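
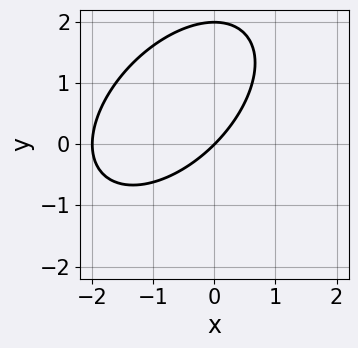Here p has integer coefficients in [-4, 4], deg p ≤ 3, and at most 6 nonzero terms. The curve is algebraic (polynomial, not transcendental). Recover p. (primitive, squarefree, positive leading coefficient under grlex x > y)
x^2 - x*y + y^2 + 2*x - 2*y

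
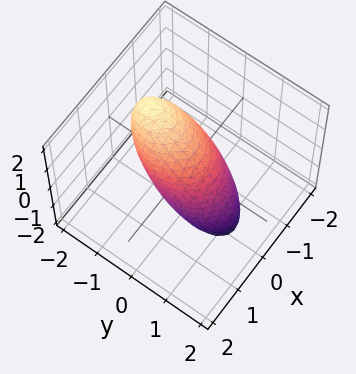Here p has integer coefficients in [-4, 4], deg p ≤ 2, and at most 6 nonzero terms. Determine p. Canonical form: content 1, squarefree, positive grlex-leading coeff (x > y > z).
3*x^2 + 2*y^2 + 2*y*z + z^2 - 2

The degree is 2 — no degree-1 surface has this shape.
Against the integer gridlines: among the integer gridlines, it crosses the y-axis at y ∈ {-1, 1}.
Fitting integer coefficients to these (and the overall shape) gives p.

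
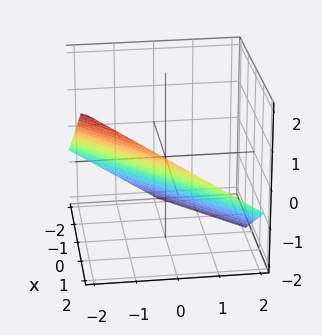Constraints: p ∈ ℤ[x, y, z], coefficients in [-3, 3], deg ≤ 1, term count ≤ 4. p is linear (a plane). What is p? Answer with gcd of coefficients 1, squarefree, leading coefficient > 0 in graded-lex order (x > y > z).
2*x - 2*y - 3*z - 2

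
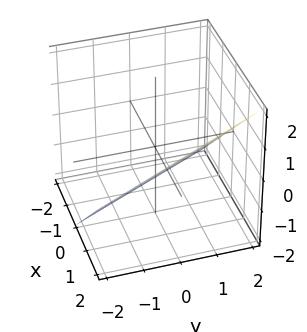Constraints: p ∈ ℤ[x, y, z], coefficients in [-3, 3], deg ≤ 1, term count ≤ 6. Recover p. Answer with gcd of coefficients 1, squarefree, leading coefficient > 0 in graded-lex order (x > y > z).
Degree: the surface is flat (a plane), so deg p = 1.
Observable constraints: one y-axis crossing is at y = 2; it crosses the x-axis at the gridline x = 1; one z-axis crossing is at z = -1.
These observations pin down the coefficients.

2*x + y - 2*z - 2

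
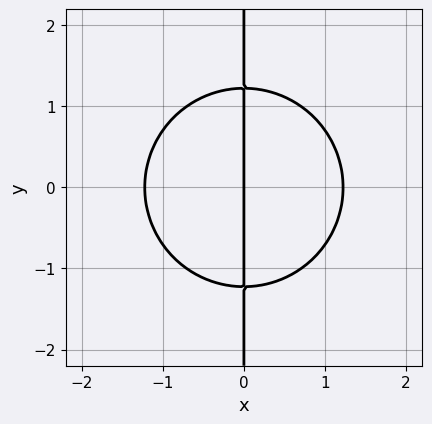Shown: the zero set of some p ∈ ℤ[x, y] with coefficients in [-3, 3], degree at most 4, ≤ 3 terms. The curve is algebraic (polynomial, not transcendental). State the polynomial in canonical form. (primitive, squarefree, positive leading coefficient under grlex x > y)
2*x^3 + 2*x*y^2 - 3*x

1. The degree is 3 — the shape is more complex than any degree-2 curve.
2. Symmetries: it's symmetric under y → −y, forcing even powers of y.
3. Against the integer gridlines: the visible y-axis segment lies entirely on the curve; one x-axis crossing is at x = 0.
4. Matching integer coefficients to the picture gives p.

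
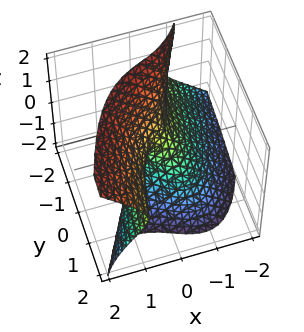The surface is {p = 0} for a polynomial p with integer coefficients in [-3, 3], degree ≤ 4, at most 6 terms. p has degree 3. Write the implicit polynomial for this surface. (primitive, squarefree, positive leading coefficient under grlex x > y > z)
3*x^3 - 3*y*z^2 - 2*z^3 + 3*x*z - y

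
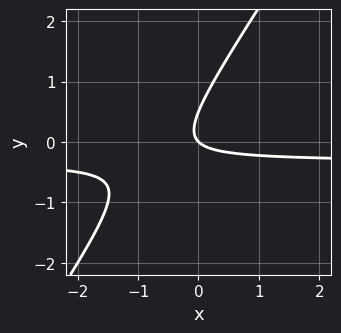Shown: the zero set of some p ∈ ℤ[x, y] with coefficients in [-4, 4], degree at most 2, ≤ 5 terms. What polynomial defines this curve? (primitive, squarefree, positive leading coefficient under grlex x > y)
3*x*y - 2*y^2 + x + y

(a) Degree: a generic line meets the curve in up to 2 points, so deg p = 2.
(b) Observable constraints: it meets the y-axis at y = 0 (among the integer gridlines); it meets the x-axis at x = 0 (among the integer gridlines).
(c) The integer polynomial consistent with all of this is the stated p.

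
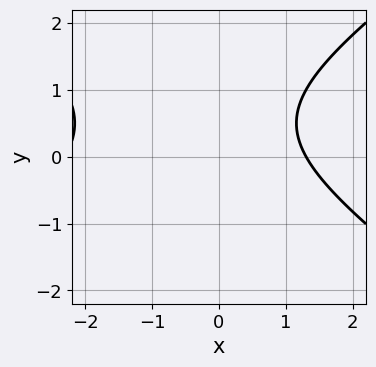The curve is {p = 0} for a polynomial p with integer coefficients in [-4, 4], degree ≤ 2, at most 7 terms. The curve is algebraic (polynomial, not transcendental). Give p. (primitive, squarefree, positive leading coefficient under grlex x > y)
1. Degree: no degree-1 curve has this shape, so deg p = 2.
2. Against the integer gridlines: the curve avoids every integer y-axis point in the box.
3. The integer polynomial consistent with all of this is the stated p.

x^2 - 2*y^2 + x + 2*y - 3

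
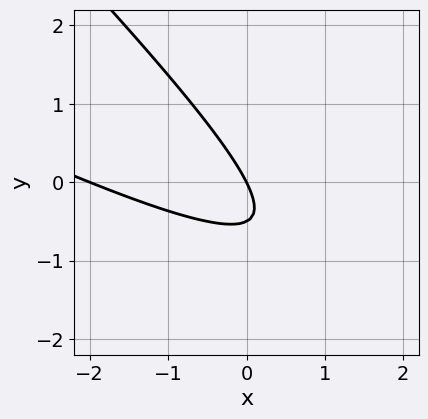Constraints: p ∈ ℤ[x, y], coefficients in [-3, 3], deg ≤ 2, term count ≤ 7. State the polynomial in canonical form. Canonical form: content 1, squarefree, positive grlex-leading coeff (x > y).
x^2 + 3*x*y + 2*y^2 + 2*x + y

1. The degree is 2 — a generic line meets the curve in up to 2 points.
2. From the visible intercepts: among the integer gridlines, it crosses the x-axis at x ∈ {-2, 0}; one y-axis crossing is at y = 0.
3. Matching integer coefficients to the picture gives p.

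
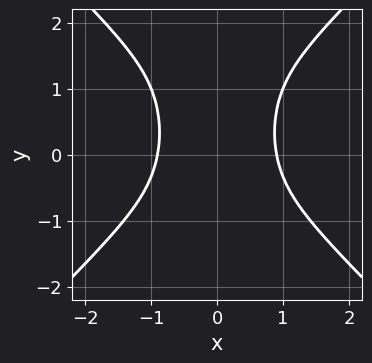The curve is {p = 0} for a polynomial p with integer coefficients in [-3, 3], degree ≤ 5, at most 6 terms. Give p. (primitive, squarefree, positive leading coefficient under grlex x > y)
3*x^4 - 3*x^2*y^2 + 2*x^2*y - 2

deg p = 4.
Symmetries: it's symmetric under x → −x, forcing even powers of x.
From the axis intercepts and sections: it misses every integer gridline on the y-axis.
Matching integer coefficients to the picture gives p.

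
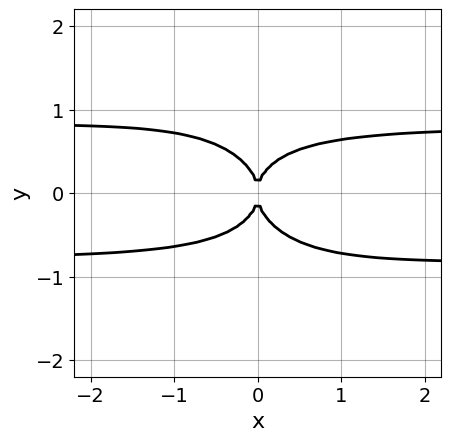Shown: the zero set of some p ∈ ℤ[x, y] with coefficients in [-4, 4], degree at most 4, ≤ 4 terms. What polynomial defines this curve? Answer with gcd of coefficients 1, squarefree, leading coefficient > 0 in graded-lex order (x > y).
First, deg p = 4. A generic line meets the curve in up to 4 points.
Next, from the axis intercepts and sections: one x-axis crossing is at x = 0; one y-axis crossing is at y = 0.
Finally, solving for integer coefficients yields p as stated.

3*x^2*y^2 + x*y^3 + 3*y^4 - 2*x^2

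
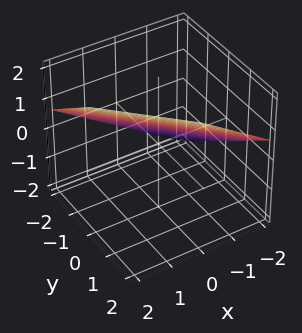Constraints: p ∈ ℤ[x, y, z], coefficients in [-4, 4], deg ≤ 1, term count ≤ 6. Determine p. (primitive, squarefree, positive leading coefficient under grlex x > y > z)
First, the degree is 1 — every cross-section is a straight line — this is a plane.
Then, from the axis intercepts and sections: it crosses the y-axis at the gridline y = -1; it meets the x-axis at x = -1 (among the integer gridlines).
Finally, together with the visible shape, these determine p as stated.

2*x + 2*y - 3*z + 2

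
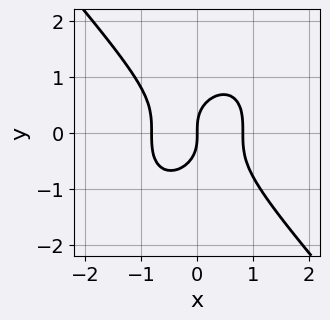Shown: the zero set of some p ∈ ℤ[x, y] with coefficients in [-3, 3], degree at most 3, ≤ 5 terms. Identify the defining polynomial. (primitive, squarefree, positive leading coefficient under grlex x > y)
3*x^3 + 2*y^3 - 2*x

First, the degree is 3 — no degree-2 curve has this shape.
Next, checking where it meets the axes: it meets the x-axis at x = 0 (among the integer gridlines); it meets the y-axis at y = 0 (among the integer gridlines).
Finally, together with the visible shape, these determine p as stated.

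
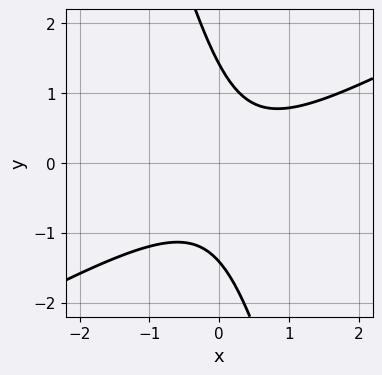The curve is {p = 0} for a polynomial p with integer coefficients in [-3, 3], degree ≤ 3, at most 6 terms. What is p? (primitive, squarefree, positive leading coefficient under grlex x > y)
2*x^2 - 3*x*y - y^2 - x + 2

1. The degree is 2 — a generic line meets the curve in up to 2 points.
2. Reading off the gridlines: it misses every integer gridline on the x-axis.
3. These observations pin down the coefficients.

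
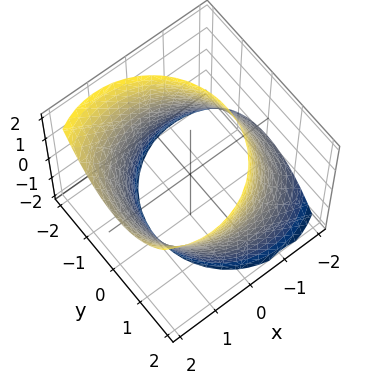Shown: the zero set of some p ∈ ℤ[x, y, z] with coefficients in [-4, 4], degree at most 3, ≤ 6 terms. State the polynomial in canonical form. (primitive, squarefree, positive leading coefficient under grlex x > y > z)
x^2 - x*z + y^2 - 3

deg p = 2. The shape is more complex than any degree-1 surface.
Reading off the gridlines: the surface avoids every integer z-axis point in the box.
Solving for integer coefficients yields p as stated.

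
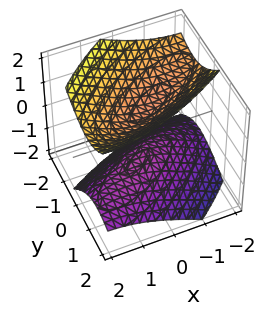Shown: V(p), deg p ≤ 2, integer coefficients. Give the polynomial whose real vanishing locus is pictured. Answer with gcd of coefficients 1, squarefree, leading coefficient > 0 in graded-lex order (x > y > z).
x^2 - 2*x*y + 2*y^2 + y*z - 2*z^2 + 1

First, there are 2 components.
Next, degree: no degree-1 surface has this shape, so deg p = 2.
Then, checking where it meets the axes: no y-intercept at any integer in the box; it misses every integer gridline on the x-axis.
Finally, fitting integer coefficients to these (and the overall shape) gives p.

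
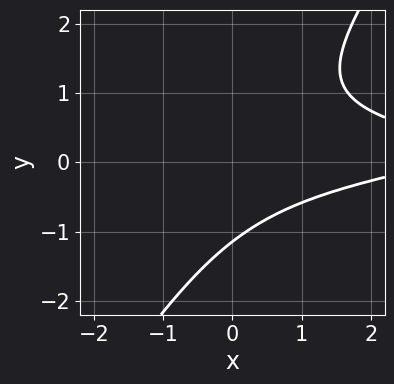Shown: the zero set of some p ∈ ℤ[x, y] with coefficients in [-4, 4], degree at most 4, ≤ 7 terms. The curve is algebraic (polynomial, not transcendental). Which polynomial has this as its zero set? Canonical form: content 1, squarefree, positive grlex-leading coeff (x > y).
3*x*y^2 - 2*y^3 - x*y + x - 3

1. deg p = 3. The shape is more complex than any degree-2 curve.
2. Checking where it meets the axes: no x-intercept at any integer in the box.
3. Together with the visible shape, these determine p as stated.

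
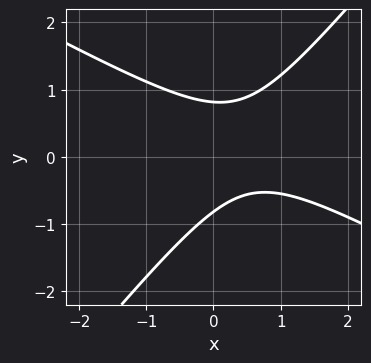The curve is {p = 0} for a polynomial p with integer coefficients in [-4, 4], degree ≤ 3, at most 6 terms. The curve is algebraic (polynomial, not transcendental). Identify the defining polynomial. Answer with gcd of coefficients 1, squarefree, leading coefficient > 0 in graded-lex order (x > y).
(a) The degree is 2 — the shape is more complex than any degree-1 curve.
(b) Against the integer gridlines: the curve avoids every integer x-axis point in the box.
(c) These observations pin down the coefficients.

2*x^2 + 2*x*y - 3*y^2 - 2*x + 2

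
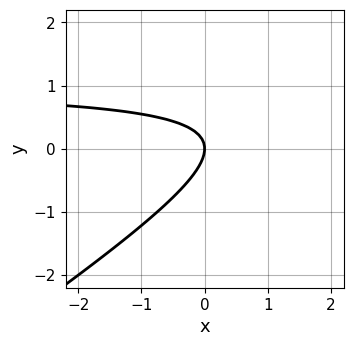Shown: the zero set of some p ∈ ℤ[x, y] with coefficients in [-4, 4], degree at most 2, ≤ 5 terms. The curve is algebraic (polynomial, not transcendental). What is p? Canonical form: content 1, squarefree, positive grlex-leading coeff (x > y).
1. The degree is 2 — a generic line meets the curve in up to 2 points.
2. From the axis intercepts and sections: it crosses the y-axis at the gridline y = 0; one x-axis crossing is at x = 0.
3. These observations pin down the coefficients.

2*x*y - 3*y^2 - 2*x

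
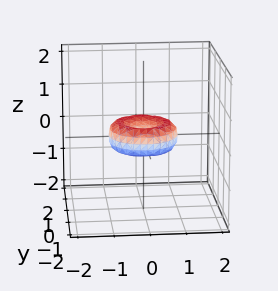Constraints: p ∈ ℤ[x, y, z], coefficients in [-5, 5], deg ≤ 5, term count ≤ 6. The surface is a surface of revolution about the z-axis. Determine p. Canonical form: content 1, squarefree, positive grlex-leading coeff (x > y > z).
2*x^4 + 4*x^2*y^2 + 2*y^4 - 2*x^2 - 2*y^2 + 3*z^2

First, deg p = 4.
Then, symmetry: the z-axis is an axis of rotation, so x and y enter only as x² + y².
Next, checking where it meets the axes: a circular section at z = 0 has radius exactly 1; the y-axis gridline crossings are at y ∈ {-1, 0, 1}; it crosses the z-axis at the gridline z = 0; among the integer gridlines, it crosses the x-axis at x ∈ {-1, 0, 1}.
Finally, these observations pin down the coefficients.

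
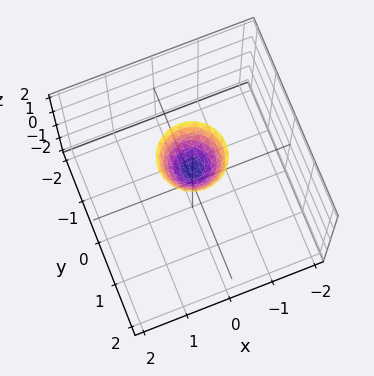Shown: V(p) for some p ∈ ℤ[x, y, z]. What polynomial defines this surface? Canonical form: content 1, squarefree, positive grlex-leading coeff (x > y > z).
2*x^2 + 2*y^2 - z + 1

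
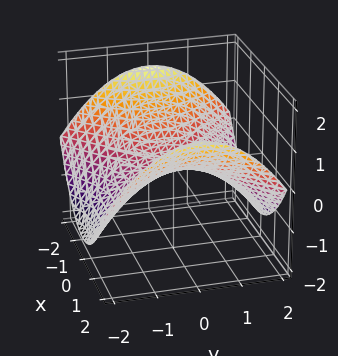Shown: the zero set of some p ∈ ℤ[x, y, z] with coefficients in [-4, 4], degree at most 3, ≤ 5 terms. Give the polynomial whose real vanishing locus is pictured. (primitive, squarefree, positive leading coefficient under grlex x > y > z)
(a) Degree: a saddle surface; a quadric, so deg p = 2.
(b) Symmetries: mirror symmetry y ↦ −y ⇒ only even powers of y; it's symmetric under x → −x, forcing even powers of x.
(c) Reading off the gridlines: one y-axis crossing is at y = 0; it crosses the x-axis at the gridline x = 0; one z-axis crossing is at z = 0.
(d) The integer polynomial consistent with all of this is the stated p.

x^2 - y^2 - 3*z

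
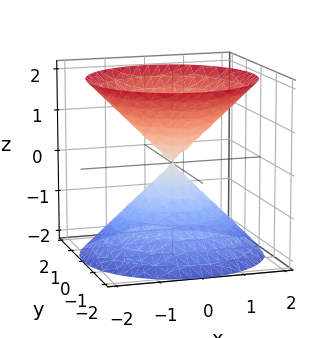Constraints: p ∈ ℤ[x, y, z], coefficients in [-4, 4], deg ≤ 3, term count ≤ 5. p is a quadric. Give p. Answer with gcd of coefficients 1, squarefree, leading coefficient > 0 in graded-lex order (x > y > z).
x^2 + y^2 - z^2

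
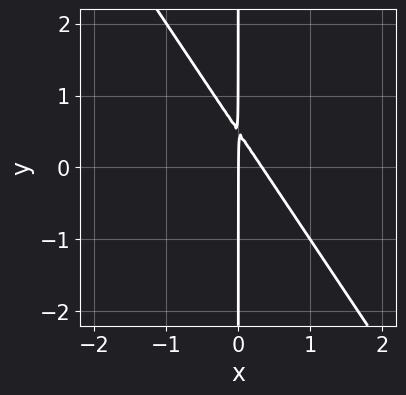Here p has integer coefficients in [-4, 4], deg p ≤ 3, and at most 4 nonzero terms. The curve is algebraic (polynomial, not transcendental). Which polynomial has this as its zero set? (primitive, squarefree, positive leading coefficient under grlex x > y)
First, the degree is 2 — the shape is more complex than any degree-1 curve.
Next, from the axis intercepts and sections: it crosses the x-axis at the gridline x = 0; the visible y-axis segment lies entirely on the curve.
Finally, matching integer coefficients to the picture gives p.

3*x^2 + 2*x*y - x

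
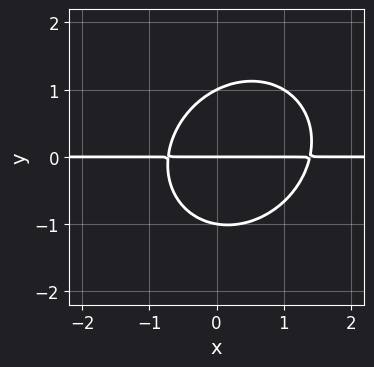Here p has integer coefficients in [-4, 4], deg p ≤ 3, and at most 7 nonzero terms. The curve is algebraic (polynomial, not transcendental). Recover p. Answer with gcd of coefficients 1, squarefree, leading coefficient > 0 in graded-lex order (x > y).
The degree is 3 — the shape is more complex than any degree-2 curve.
Reading off the gridlines: the visible x-axis segment lies entirely on the curve; among the integer gridlines, it crosses the y-axis at y ∈ {-1, 0, 1}.
The integer polynomial consistent with all of this is the stated p.

3*x^2*y - x*y^2 + 3*y^3 - 2*x*y - 3*y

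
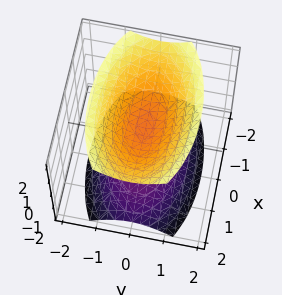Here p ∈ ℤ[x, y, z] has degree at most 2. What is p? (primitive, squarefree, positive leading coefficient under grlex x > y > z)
x^2 + 3*y^2 - 2*z^2 + 1

First, the picture has 2 separate pieces.
Then, deg p = 2.
Then, symmetries: it's symmetric under z → −z, forcing even powers of z; the y ↦ −y reflection is a symmetry, so y appears only in even powers; the x ↦ −x reflection is a symmetry, so x appears only in even powers.
Then, checking where it meets the axes: no y-intercept at any integer in the box; the surface avoids every integer x-axis point in the box.
Finally, putting this together gives p.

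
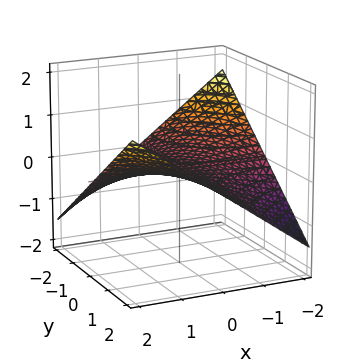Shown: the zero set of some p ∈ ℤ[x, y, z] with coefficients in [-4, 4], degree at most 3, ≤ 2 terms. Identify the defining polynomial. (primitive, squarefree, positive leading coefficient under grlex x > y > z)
x*y - 3*z

deg p = 2. A saddle surface; a quadric.
Observable constraints: it meets the z-axis at z = 0 (among the integer gridlines); the visible y-axis segment lies entirely on the surface.
Matching integer coefficients to the picture gives p. Check: (-1, 0, 0) on the x-axis lies on the surface, and p(-1, 0, 0) = 0. ✓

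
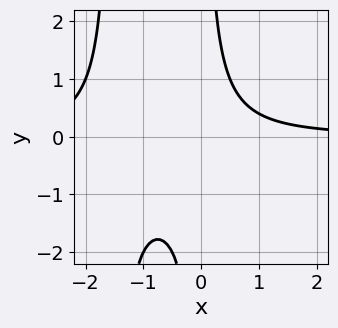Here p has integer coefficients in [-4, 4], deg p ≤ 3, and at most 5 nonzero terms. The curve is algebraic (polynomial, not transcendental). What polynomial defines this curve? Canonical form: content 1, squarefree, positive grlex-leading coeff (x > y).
2*x^2*y + 3*x*y - 2

(a) deg p = 3.
(b) From the axis intercepts and sections: no x-intercept at any integer in the box; the curve avoids every integer y-axis point in the box.
(c) Together with the visible shape, these determine p as stated.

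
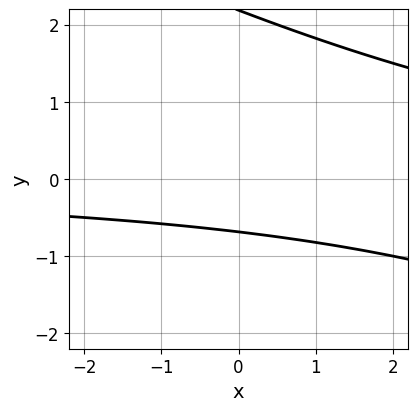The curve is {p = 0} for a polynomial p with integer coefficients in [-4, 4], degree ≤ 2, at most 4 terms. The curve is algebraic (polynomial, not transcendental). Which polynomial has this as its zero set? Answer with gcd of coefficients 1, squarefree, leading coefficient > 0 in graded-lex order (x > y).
x*y + 2*y^2 - 3*y - 3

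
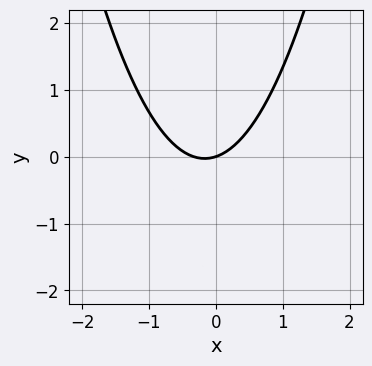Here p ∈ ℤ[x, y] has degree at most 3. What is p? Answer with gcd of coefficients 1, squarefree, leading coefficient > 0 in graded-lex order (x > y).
(a) Degree: the shape is more complex than any degree-1 curve, so deg p = 2.
(b) Observable constraints: one y-axis crossing is at y = 0; one x-axis crossing is at x = 0.
(c) Fitting integer coefficients to these (and the overall shape) gives p.

3*x^2 + x - 3*y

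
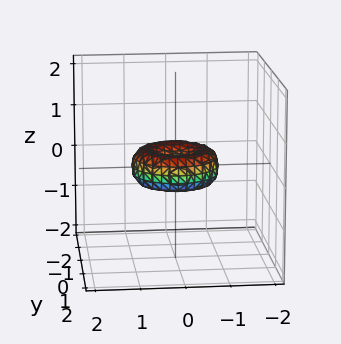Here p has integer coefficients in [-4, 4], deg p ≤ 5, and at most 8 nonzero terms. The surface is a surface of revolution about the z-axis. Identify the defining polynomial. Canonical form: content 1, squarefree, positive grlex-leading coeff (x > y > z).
2*x^4 + 4*x^2*y^2 + 2*y^4 - 2*x^2 - 2*y^2 + 3*z^2

First, the degree is 4 — no degree-3 surface has this shape.
Then, symmetries: rotational symmetry about the z-axis ⇒ p depends on x, y only through x² + y².
Then, observable constraints: the y-axis gridline crossings are at y ∈ {-1, 0, 1}; among the integer gridlines, it crosses the x-axis at x ∈ {-1, 0, 1}; a circular section at z = 0 has radius exactly 1.
Finally, fitting integer coefficients to these (and the overall shape) gives p.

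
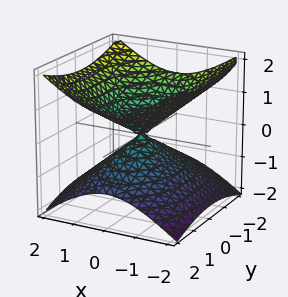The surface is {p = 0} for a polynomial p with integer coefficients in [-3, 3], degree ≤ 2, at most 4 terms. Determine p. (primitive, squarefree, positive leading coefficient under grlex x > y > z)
2*x^2 + y^2 - 3*z^2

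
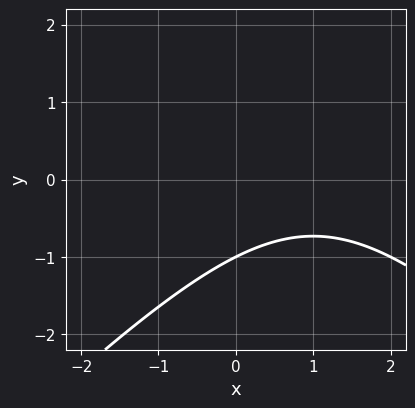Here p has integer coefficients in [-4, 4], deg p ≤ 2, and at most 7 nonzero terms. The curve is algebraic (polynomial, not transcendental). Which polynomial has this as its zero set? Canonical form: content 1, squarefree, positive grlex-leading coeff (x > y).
1. The degree is 2 — a generic line meets the curve in up to 2 points.
2. From the axis intercepts and sections: it misses every integer gridline on the x-axis; it crosses the y-axis at the gridline y = -1.
3. Fitting integer coefficients to these (and the overall shape) gives p.

x^2 - y^2 - 2*x + 2*y + 3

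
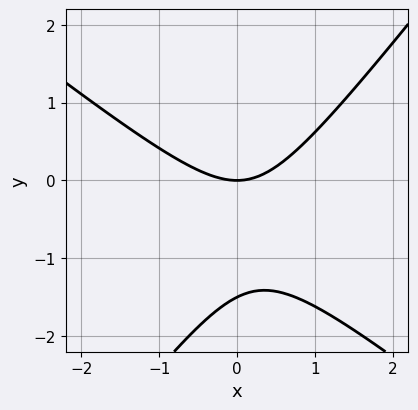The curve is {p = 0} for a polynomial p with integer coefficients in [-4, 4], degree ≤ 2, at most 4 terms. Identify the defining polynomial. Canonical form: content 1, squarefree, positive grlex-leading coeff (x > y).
2*x^2 + x*y - 2*y^2 - 3*y

(a) Degree: the shape is more complex than any degree-1 curve, so deg p = 2.
(b) From the visible intercepts: it crosses the x-axis at the gridline x = 0; it meets the y-axis at y = 0 (among the integer gridlines).
(c) Assembling these constraints gives the stated polynomial.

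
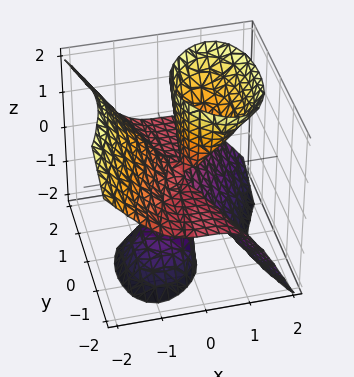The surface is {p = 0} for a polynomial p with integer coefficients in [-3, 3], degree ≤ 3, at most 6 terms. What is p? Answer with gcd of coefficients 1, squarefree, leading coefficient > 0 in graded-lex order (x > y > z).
(a) The degree is 3 — no degree-2 surface has this shape.
(b) From the visible intercepts: it crosses the x-axis at the gridline x = 0; every point of the y-axis in the box is on the surface.
(c) Together with the visible shape, these determine p as stated.

3*x^3 - 2*x*z^2 + 2*y^2*z - y*z^2 - x*z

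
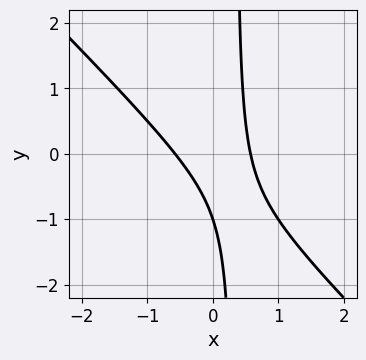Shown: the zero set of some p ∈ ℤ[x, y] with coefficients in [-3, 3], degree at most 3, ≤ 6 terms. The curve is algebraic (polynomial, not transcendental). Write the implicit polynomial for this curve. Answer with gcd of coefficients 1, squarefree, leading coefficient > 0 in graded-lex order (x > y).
1. deg p = 2. The shape is more complex than any degree-1 curve.
2. Observable constraints: it meets the y-axis at y = -1 (among the integer gridlines).
3. Solving for integer coefficients yields p as stated.

3*x^2 + 3*x*y - y - 1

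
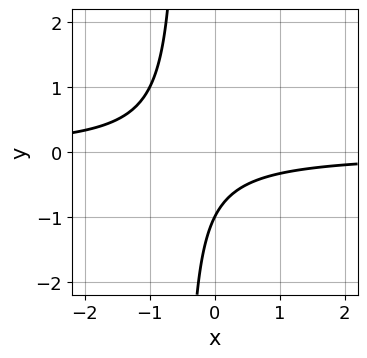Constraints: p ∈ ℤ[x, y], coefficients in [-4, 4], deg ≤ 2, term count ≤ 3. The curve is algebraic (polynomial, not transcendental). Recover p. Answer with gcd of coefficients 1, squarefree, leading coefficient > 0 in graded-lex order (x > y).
2*x*y + y + 1

First, the degree is 2 — the shape is more complex than any degree-1 curve.
Next, checking where it meets the axes: no x-intercept at any integer in the box; one y-axis crossing is at y = -1.
Finally, putting this together gives p.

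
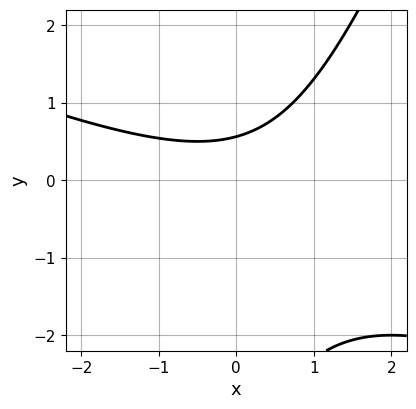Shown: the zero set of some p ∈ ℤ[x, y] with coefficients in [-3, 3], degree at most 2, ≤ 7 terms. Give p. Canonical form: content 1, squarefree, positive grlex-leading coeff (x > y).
x^2 + 2*x*y - y^2 - 3*y + 2

(a) The degree is 2 — no degree-1 curve has this shape.
(b) Checking where it meets the axes: no x-intercept at any integer in the box.
(c) Solving for integer coefficients yields p as stated.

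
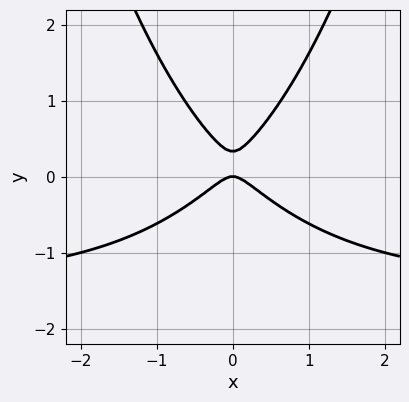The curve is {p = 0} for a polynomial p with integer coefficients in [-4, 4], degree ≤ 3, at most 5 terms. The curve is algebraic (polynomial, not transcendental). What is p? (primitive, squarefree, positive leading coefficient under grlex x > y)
2*x^2*y + 3*x^2 - 3*y^2 + y

The degree is 3 — a generic line meets the curve in up to 3 points.
Symmetries: the x ↦ −x reflection is a symmetry, so x appears only in even powers.
Checking where it meets the axes: it meets the x-axis at x = 0 (among the integer gridlines); it crosses the y-axis at the gridline y = 0.
The integer polynomial consistent with all of this is the stated p.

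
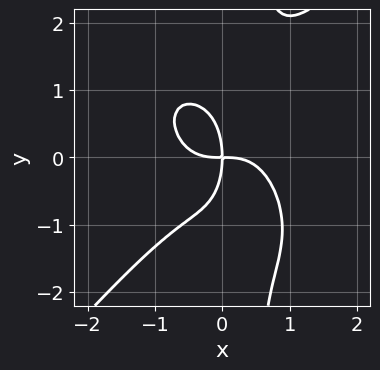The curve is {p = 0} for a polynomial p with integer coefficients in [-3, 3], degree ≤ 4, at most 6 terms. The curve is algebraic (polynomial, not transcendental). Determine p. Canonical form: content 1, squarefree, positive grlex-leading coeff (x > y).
First, degree: the shape is more complex than any degree-3 curve, so deg p = 4.
Then, checking where it meets the axes: it crosses the x-axis at the gridline x = 0; it meets the y-axis at y = 0 (among the integer gridlines).
Finally, together with the visible shape, these determine p as stated.

3*x^4 - 2*x*y^3 + y^3 + 3*x*y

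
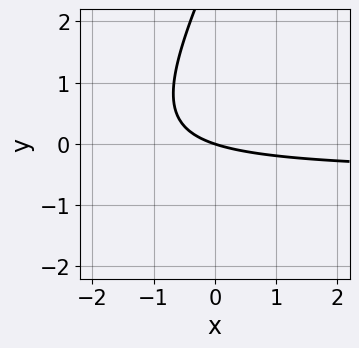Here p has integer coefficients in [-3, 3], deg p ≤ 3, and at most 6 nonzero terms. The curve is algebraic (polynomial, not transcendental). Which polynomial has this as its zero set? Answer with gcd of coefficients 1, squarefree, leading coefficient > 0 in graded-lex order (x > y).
2*x*y - y^2 + x + 3*y

First, deg p = 2. The shape is more complex than any degree-1 curve.
Then, observable constraints: one x-axis crossing is at x = 0; it crosses the y-axis at the gridline y = 0.
Finally, fitting integer coefficients to these (and the overall shape) gives p.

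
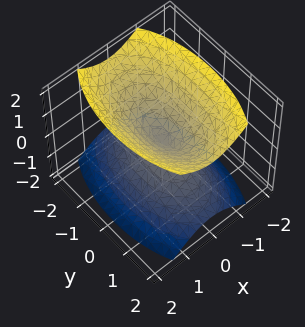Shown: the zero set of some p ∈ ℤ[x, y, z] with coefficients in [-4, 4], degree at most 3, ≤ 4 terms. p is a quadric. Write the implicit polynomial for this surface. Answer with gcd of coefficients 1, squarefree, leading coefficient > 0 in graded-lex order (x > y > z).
3*x^2 + y^2 - 2*z^2

(a) The picture has 2 separate pieces. They look like related sheets of one shape, so recover p as a whole.
(b) deg p = 2. A double cone through the origin; a quadric.
(c) Symmetries: mirror symmetry x ↦ −x ⇒ only even powers of x; it's symmetric under z → −z, forcing even powers of z; mirror symmetry y ↦ −y ⇒ only even powers of y.
(d) From the visible intercepts: it crosses the z-axis at the gridline z = 0; one y-axis crossing is at y = 0; it meets the x-axis at x = 0 (among the integer gridlines).
(e) Putting this together gives p.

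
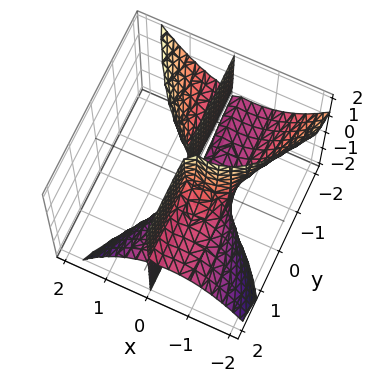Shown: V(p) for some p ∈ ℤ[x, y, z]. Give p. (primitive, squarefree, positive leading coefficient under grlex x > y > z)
x^3 + x*y*z + x^2

First, I count 3 distinct pieces. They look like related sheets of one shape, so recover p as a whole.
Then, the degree is 3 — a generic line meets the surface in up to 3 points.
Then, observable constraints: every point of the y-axis in the box is on the surface; every point of the z-axis in the box is on the surface; one x-axis crossing is at x = -1.
Finally, these observations pin down the coefficients.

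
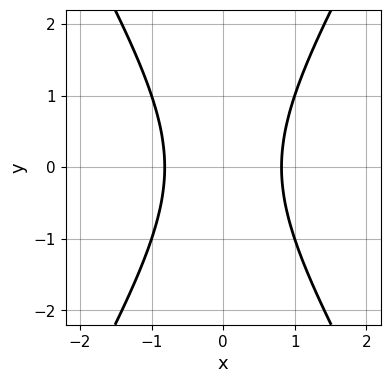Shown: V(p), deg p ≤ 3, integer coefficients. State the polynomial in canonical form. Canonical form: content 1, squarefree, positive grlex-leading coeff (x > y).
3*x^2 - y^2 - 2

(a) The degree is 2 — no degree-1 curve has this shape.
(b) Symmetries: the x ↦ −x reflection is a symmetry, so x appears only in even powers; it's symmetric under y → −y, forcing even powers of y.
(c) Observable constraints: no y-intercept at any integer in the box.
(d) These observations pin down the coefficients.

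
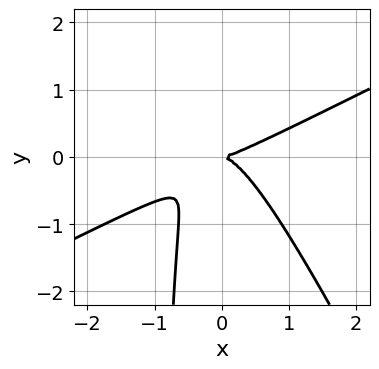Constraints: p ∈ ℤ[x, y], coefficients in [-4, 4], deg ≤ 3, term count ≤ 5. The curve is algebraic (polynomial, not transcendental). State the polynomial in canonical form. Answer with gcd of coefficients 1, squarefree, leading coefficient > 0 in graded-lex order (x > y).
1. Degree: a generic line meets the curve in up to 3 points, so deg p = 3.
2. Reading off the gridlines: it meets the x-axis at x = 0 (among the integer gridlines); one y-axis crossing is at y = 0.
3. Matching integer coefficients to the picture gives p.

2*x^3 - 3*x^2*y - 2*x*y^2 - 2*y^2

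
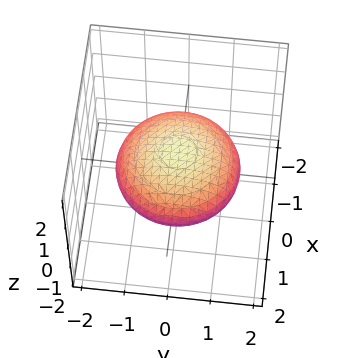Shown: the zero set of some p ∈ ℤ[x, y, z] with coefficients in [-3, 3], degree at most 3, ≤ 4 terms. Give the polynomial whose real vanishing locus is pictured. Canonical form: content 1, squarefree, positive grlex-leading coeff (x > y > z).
First, degree: bounded and convex; a quadric, so deg p = 2.
Next, symmetries: rotational symmetry about the z-axis ⇒ p depends on x, y only through x² + y²; it's symmetric under z → −z, forcing even powers of z.
Next, checking where it meets the axes: a circular section at z = 0 has radius between 1 and 2.
Finally, assembling these constraints gives the stated polynomial.

x^2 + y^2 + 3*z^2 - 2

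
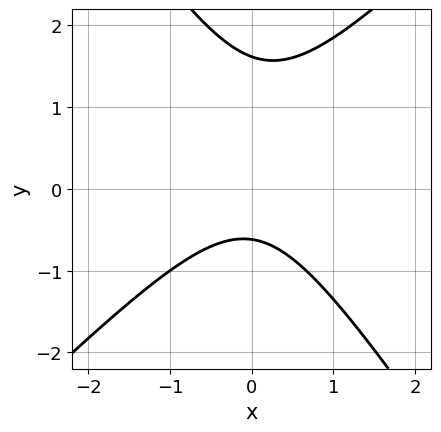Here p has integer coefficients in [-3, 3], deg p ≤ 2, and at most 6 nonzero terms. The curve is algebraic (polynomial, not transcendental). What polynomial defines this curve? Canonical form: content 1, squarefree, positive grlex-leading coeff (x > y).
3*x^2 - x*y - 2*y^2 + 2*y + 2

deg p = 2. A generic line meets the curve in up to 2 points.
From the visible intercepts: no x-intercept at any integer in the box.
Assembling these constraints gives the stated polynomial.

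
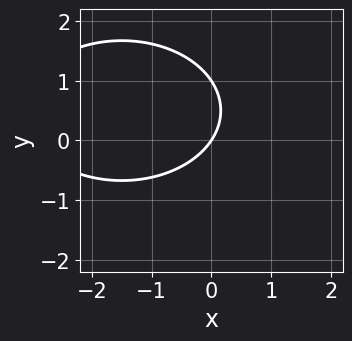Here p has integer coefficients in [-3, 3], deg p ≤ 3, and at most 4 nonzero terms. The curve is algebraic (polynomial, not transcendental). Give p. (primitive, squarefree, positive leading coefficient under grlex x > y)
x^2 + 2*y^2 + 3*x - 2*y

First, degree: no degree-1 curve has this shape, so deg p = 2.
Next, from the axis intercepts and sections: one x-axis crossing is at x = 0; among the integer gridlines, it crosses the y-axis at y ∈ {0, 1}.
Finally, together with the visible shape, these determine p as stated.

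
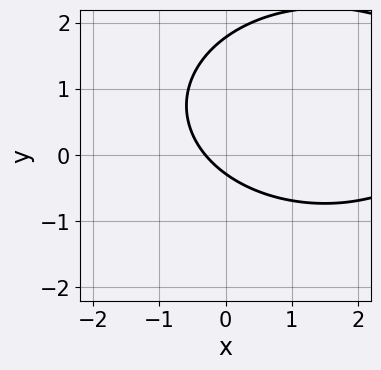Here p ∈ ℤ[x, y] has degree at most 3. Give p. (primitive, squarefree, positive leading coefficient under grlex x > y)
1. The degree is 2 — the shape is more complex than any degree-1 curve.
2. Solving for integer coefficients yields p as stated.

x^2 + 2*y^2 - 3*x - 3*y - 1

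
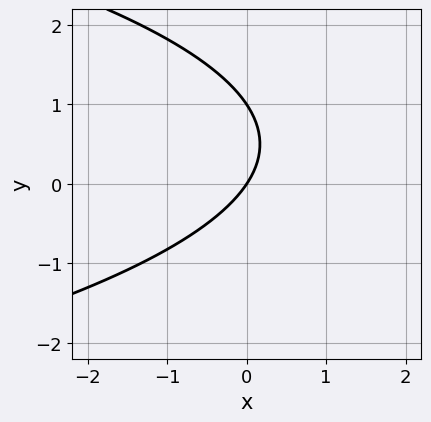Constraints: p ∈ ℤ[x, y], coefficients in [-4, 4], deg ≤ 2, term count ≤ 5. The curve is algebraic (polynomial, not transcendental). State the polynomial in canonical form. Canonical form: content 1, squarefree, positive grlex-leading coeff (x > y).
First, the degree is 2 — no degree-1 curve has this shape.
Then, observable constraints: it crosses the x-axis at the gridline x = 0; among the integer gridlines, it crosses the y-axis at y ∈ {0, 1}.
Finally, solving for integer coefficients yields p as stated.

2*y^2 + 3*x - 2*y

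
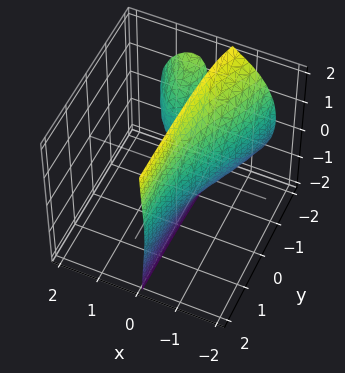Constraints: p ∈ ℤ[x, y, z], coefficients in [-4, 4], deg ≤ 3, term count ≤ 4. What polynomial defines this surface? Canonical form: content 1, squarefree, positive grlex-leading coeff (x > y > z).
3*x^3 + 2*x*z^2 + 3*x*y + 1

1. The picture has 2 separate pieces.
2. The degree is 3 — the shape is more complex than any degree-2 surface.
3. Against the integer gridlines: it misses every integer gridline on the z-axis; no y-intercept at any integer in the box.
4. Assembling these constraints gives the stated polynomial.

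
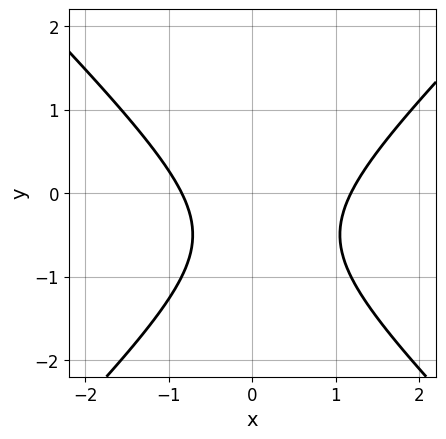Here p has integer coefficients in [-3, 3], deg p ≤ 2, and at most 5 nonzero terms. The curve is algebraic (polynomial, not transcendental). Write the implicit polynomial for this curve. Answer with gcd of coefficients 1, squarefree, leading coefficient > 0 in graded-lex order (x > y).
3*x^2 - 3*y^2 - x - 3*y - 3

1. deg p = 2. The shape is more complex than any degree-1 curve.
2. Observable constraints: it misses every integer gridline on the y-axis.
3. Putting this together gives p.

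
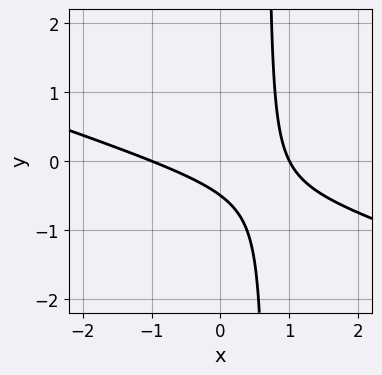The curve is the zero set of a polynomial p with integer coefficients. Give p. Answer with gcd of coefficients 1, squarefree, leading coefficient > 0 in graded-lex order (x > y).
x^2 + 3*x*y - 2*y - 1

deg p = 2. The shape is more complex than any degree-1 curve.
Against the integer gridlines: the x-axis gridline crossings are at x ∈ {-1, 1}.
Fitting integer coefficients to these (and the overall shape) gives p.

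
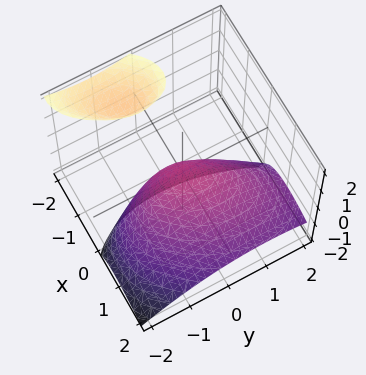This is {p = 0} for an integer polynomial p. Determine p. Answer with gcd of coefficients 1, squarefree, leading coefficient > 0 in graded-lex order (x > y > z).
2*x^2 - x*y + 3*x*z + y^2 + 2*z

I count 2 distinct pieces.
deg p = 2.
Checking where it meets the axes: it meets the x-axis at x = 0 (among the integer gridlines); it meets the y-axis at y = 0 (among the integer gridlines); one z-axis crossing is at z = 0.
The integer polynomial consistent with all of this is the stated p.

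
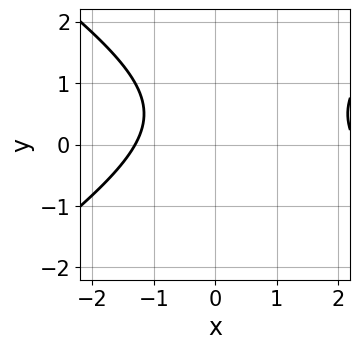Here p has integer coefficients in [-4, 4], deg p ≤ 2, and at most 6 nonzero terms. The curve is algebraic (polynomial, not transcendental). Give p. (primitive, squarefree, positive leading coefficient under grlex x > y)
First, degree: a generic line meets the curve in up to 2 points, so deg p = 2.
Then, against the integer gridlines: no y-intercept at any integer in the box.
Finally, the integer polynomial consistent with all of this is the stated p.

x^2 - 2*y^2 - x + 2*y - 3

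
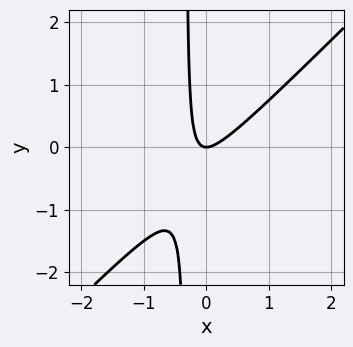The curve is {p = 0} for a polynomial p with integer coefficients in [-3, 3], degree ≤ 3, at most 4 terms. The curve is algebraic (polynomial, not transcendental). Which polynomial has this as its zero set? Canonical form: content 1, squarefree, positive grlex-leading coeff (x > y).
1. deg p = 2.
2. Against the integer gridlines: it crosses the x-axis at the gridline x = 0; it meets the y-axis at y = 0 (among the integer gridlines).
3. Together with the visible shape, these determine p as stated.

3*x^2 - 3*x*y - y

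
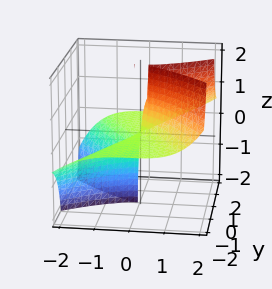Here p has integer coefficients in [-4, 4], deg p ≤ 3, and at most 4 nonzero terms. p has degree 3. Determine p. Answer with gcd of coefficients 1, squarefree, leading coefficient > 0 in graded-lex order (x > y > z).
x^3 - x*y*z - 3*y^2*z

(a) deg p = 3.
(b) From the axis intercepts and sections: every point of the y-axis in the box is on the surface; it meets the x-axis at x = 0 (among the integer gridlines); the visible z-axis segment lies entirely on the surface.
(c) Putting this together gives p.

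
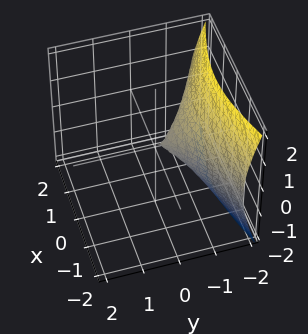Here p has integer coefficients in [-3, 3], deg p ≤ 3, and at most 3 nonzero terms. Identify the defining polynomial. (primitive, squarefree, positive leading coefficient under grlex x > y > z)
y^3 + x^2 + z^2

1. Degree: a generic line meets the surface in up to 3 points, so deg p = 3.
2. Observable constraints: it meets the y-axis at y = 0 (among the integer gridlines); it crosses the x-axis at the gridline x = 0; one z-axis crossing is at z = 0.
3. Fitting integer coefficients to these (and the overall shape) gives p.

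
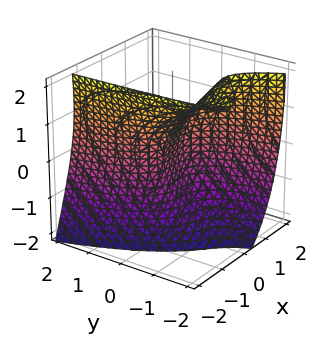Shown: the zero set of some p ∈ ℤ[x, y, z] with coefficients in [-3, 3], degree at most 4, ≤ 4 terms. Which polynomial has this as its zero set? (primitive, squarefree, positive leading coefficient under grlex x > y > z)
2*x^3 + x*y*z + z^2 + 3*y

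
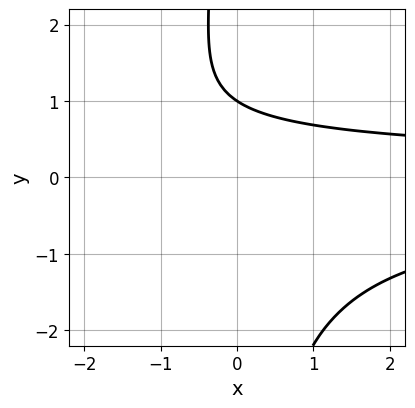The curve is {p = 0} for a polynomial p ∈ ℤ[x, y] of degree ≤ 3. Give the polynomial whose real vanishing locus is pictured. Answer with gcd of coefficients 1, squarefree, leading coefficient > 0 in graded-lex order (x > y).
(a) deg p = 3. A generic line meets the curve in up to 3 points.
(b) Against the integer gridlines: the curve avoids every integer x-axis point in the box; it crosses the y-axis at the gridline y = 1.
(c) These observations pin down the coefficients.

2*x*y^2 + 3*y - 3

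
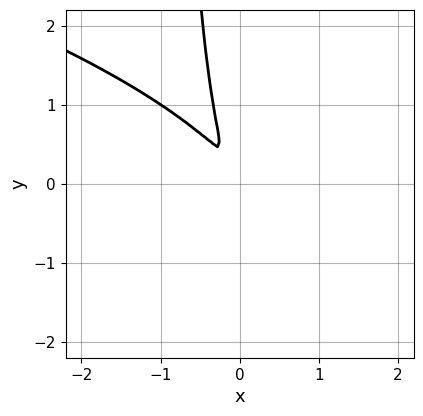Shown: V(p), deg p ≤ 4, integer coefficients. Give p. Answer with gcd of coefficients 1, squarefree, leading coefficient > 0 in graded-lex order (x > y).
(a) Degree: the shape is more complex than any degree-2 curve, so deg p = 3.
(b) Solving for integer coefficients yields p as stated.

x*y^2 + 3*x^2 + 3*x*y + y^2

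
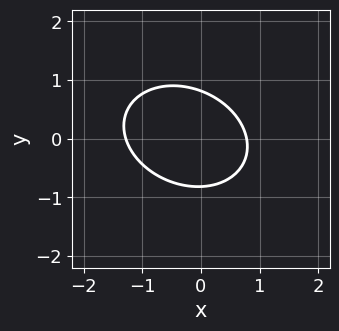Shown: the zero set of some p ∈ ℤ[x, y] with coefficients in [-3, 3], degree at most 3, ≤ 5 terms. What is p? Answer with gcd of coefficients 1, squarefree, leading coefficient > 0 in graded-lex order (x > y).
The degree is 2 — no degree-1 curve has this shape.
Matching integer coefficients to the picture gives p.

2*x^2 + x*y + 3*y^2 + x - 2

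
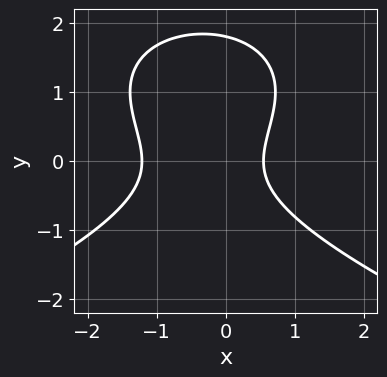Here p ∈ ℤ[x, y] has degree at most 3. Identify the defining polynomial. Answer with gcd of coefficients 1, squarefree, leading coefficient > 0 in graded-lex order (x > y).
Degree: a generic line meets the curve in up to 3 points, so deg p = 3.
The integer polynomial consistent with all of this is the stated p.

2*y^3 + 3*x^2 - 3*y^2 + 2*x - 2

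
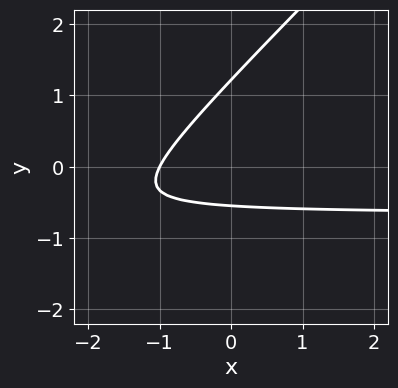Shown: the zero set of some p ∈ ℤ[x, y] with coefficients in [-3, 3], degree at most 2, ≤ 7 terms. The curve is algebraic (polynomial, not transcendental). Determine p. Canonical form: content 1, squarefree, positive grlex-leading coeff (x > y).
3*x*y - 3*y^2 + 2*x + 2*y + 2

(a) deg p = 2. No degree-1 curve has this shape.
(b) From the axis intercepts and sections: one x-axis crossing is at x = -1.
(c) These observations pin down the coefficients.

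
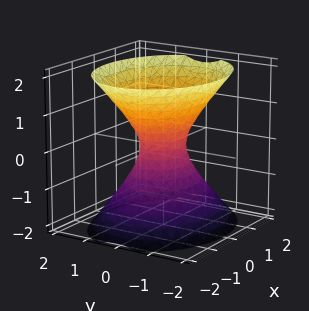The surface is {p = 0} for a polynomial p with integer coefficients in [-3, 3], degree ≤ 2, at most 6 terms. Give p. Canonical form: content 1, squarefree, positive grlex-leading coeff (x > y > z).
(a) deg p = 2. One connected sheet with a waist; a quadric.
(b) Symmetries: the x ↦ −x reflection is a symmetry, so x appears only in even powers; it's symmetric under y → −y, forcing even powers of y; mirror symmetry z ↦ −z ⇒ only even powers of z.
(c) From the visible intercepts: no z-intercept at any integer in the box.
(d) The integer polynomial consistent with all of this is the stated p.

2*x^2 + 3*y^2 - 2*z^2 - 1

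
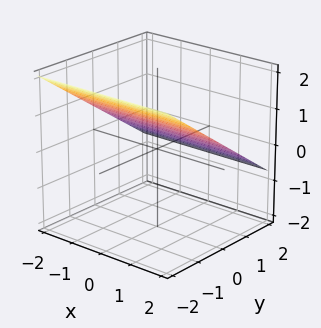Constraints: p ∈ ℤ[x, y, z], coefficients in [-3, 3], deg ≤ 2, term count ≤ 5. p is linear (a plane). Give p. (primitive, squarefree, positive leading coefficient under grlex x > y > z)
2*y + 3*z - 2

1. Degree: every cross-section is a straight line — this is a plane, so deg p = 1.
2. Against the integer gridlines: it crosses the y-axis at the gridline y = 1; it misses every integer gridline on the x-axis.
3. The integer polynomial consistent with all of this is the stated p.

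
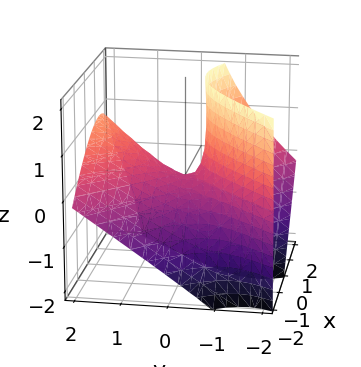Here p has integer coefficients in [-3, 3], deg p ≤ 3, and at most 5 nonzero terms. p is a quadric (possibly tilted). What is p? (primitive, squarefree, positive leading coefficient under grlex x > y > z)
2*x^2 - 2*x*z - 2*y^2 + 3*y*z + 2*z

First, the degree is 2 — the shape is more complex than any degree-1 surface.
Then, from the axis intercepts and sections: it meets the x-axis at x = 0 (among the integer gridlines); one z-axis crossing is at z = 0; it meets the y-axis at y = 0 (among the integer gridlines).
Finally, matching integer coefficients to the picture gives p.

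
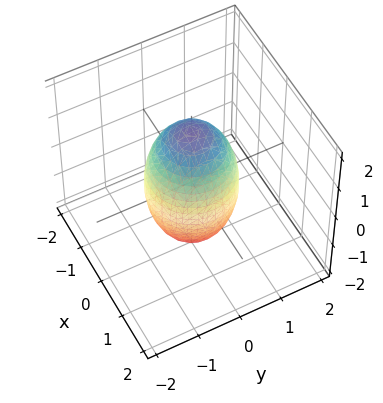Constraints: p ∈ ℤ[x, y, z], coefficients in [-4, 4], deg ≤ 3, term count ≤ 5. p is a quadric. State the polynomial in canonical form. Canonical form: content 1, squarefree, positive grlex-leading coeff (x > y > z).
1. The degree is 2 — a closed, bounded, convex surface; a quadric.
2. Symmetries: rotational symmetry about the z-axis ⇒ p depends on x, y only through x² + y²; mirror symmetry z ↦ −z ⇒ only even powers of z.
3. Against the integer gridlines: a circular section at z = 0 has radius exactly 1; among the integer gridlines, it crosses the y-axis at y ∈ {-1, 1}; among the integer gridlines, it crosses the x-axis at x ∈ {-1, 1}.
4. The integer polynomial consistent with all of this is the stated p.

3*x^2 + 3*y^2 + z^2 - 3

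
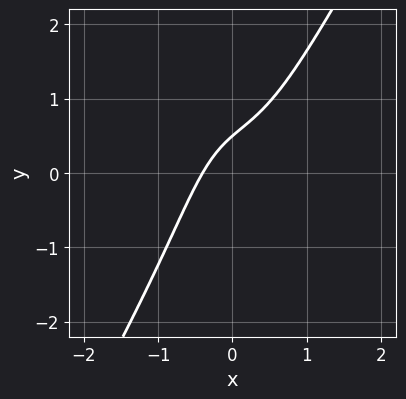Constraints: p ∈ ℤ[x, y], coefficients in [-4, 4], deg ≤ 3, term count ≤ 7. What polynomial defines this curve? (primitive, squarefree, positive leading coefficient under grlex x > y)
3*x^3 - x*y^2 + 2*x - 2*y + 1

(a) Degree: a generic line meets the curve in up to 3 points, so deg p = 3.
(b) Putting this together gives p.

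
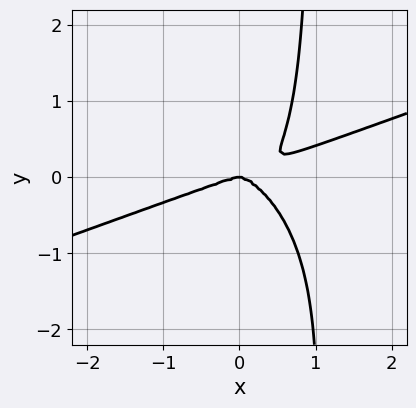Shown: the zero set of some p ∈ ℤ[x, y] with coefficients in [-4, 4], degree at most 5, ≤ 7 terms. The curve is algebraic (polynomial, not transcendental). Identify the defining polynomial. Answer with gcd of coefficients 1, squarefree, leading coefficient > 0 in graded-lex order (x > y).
1. deg p = 4. No degree-3 curve has this shape.
2. Observable constraints: it meets the y-axis at y = 0 (among the integer gridlines); it crosses the x-axis at the gridline x = 0.
3. Fitting integer coefficients to these (and the overall shape) gives p.

x^4 - 2*x^3*y - x^2*y^2 - 3*x*y^3 + 3*y^3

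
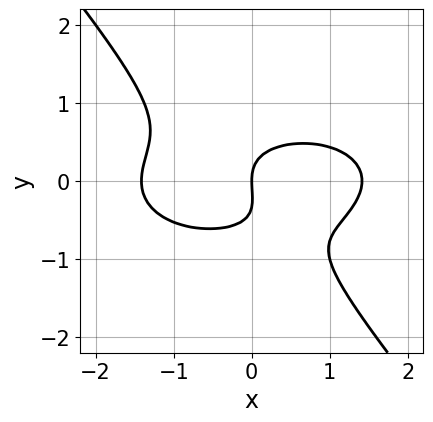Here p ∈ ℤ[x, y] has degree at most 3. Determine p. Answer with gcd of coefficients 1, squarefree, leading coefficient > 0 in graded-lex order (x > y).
x^3 + 3*x*y^2 + 3*y^3 + y^2 - 2*x

First, deg p = 3. The shape is more complex than any degree-2 curve.
Then, reading off the gridlines: it crosses the x-axis at the gridline x = 0; one y-axis crossing is at y = 0.
Finally, the integer polynomial consistent with all of this is the stated p.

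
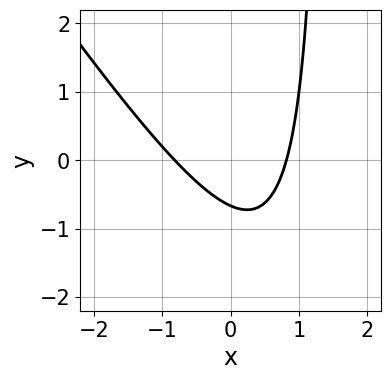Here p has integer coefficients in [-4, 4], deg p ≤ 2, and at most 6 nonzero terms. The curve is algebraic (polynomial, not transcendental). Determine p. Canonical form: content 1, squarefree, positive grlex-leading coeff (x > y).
1. Degree: the shape is more complex than any degree-1 curve, so deg p = 2.
2. Putting this together gives p.

3*x^2 + 2*x*y - 3*y - 2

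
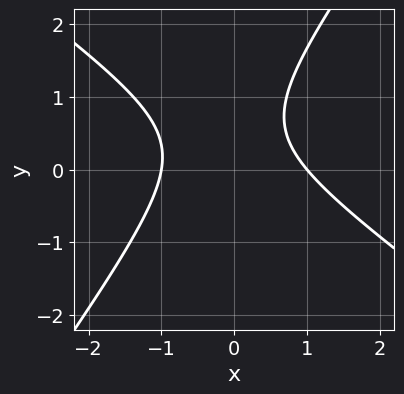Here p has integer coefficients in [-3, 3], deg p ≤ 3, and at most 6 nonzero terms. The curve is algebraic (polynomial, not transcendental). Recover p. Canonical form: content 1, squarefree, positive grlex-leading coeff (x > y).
3*x^2 + 2*x*y - 3*y^2 + 3*y - 3

(a) The degree is 2 — no degree-1 curve has this shape.
(b) Checking where it meets the axes: the curve avoids every integer y-axis point in the box; among the integer gridlines, it crosses the x-axis at x ∈ {-1, 1}.
(c) Assembling these constraints gives the stated polynomial.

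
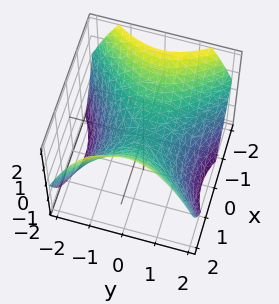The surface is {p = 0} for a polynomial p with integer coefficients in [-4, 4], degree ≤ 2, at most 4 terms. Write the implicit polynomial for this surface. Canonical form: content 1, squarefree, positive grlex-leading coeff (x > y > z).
Degree: a hyperbolic paraboloid; a quadric, so deg p = 2.
Symmetries: mirror symmetry x ↦ −x ⇒ only even powers of x; it's symmetric under y → −y, forcing even powers of y.
Checking where it meets the axes: one x-axis crossing is at x = 0; it crosses the z-axis at the gridline z = 0; it crosses the y-axis at the gridline y = 0.
Solving for integer coefficients yields p as stated.

2*x^2 - 2*y^2 - 3*z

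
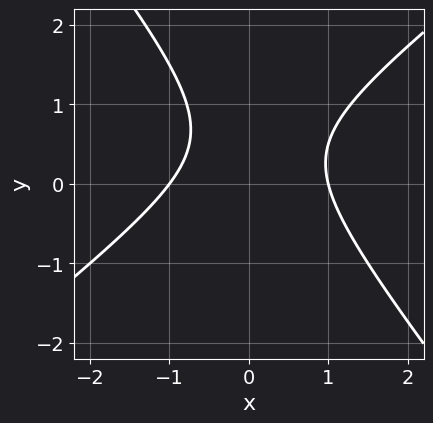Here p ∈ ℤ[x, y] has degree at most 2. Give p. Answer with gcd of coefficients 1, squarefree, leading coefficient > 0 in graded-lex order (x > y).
First, deg p = 2. The shape is more complex than any degree-1 curve.
Next, checking where it meets the axes: the x-axis gridline crossings are at x ∈ {-1, 1}; no y-intercept at any integer in the box.
Finally, fitting integer coefficients to these (and the overall shape) gives p.

2*x^2 - x*y - 2*y^2 + 2*y - 2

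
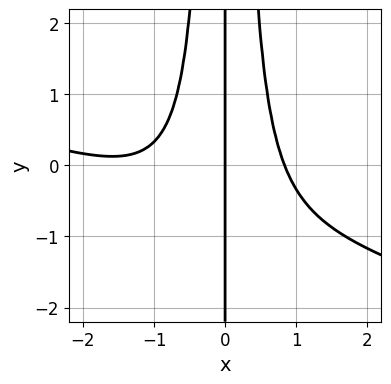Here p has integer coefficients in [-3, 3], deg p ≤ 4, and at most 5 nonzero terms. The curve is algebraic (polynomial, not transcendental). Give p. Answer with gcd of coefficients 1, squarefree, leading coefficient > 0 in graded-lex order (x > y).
(a) The degree is 4 — a generic line meets the curve in up to 4 points.
(b) From the visible intercepts: the visible y-axis segment lies entirely on the curve; one x-axis crossing is at x = 0.
(c) Assembling these constraints gives the stated polynomial.

x^4 + 3*x^3*y + 2*x^3 - 2*x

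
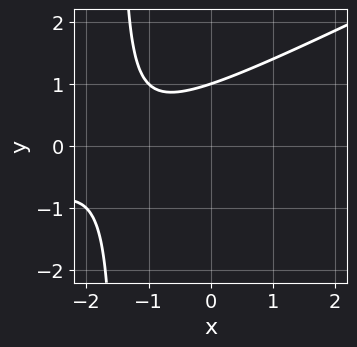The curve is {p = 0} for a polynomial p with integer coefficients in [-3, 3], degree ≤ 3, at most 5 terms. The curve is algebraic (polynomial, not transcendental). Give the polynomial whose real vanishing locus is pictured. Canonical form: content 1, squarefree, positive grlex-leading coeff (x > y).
x^2 - 2*x*y + 3*x - 3*y + 3

1. Degree: the shape is more complex than any degree-1 curve, so deg p = 2.
2. Reading off the gridlines: it meets the y-axis at y = 1 (among the integer gridlines); no x-intercept at any integer in the box.
3. The integer polynomial consistent with all of this is the stated p.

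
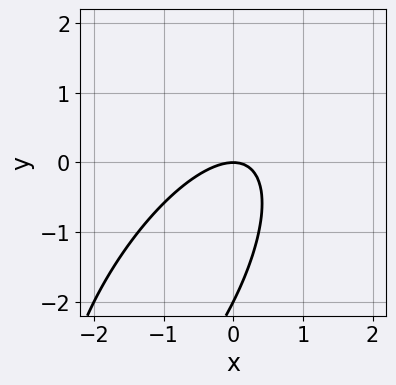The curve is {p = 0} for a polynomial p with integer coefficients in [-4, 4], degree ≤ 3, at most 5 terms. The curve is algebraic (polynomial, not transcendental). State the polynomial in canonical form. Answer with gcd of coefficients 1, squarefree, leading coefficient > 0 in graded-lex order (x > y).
2*x^2 - 2*x*y + y^2 + 2*y

(a) Degree: the shape is more complex than any degree-1 curve, so deg p = 2.
(b) Against the integer gridlines: among the integer gridlines, it crosses the y-axis at y ∈ {-2, 0}; it crosses the x-axis at the gridline x = 0.
(c) These observations pin down the coefficients.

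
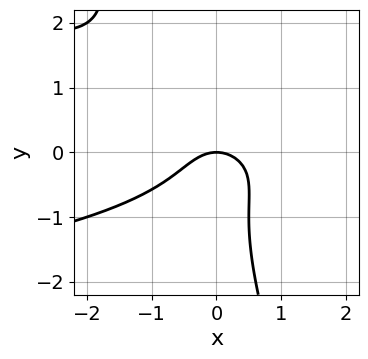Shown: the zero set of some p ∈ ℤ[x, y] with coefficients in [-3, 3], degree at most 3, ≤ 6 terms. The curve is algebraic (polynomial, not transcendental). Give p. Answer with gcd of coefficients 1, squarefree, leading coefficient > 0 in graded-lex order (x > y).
3*x*y^2 + y^3 + 2*x^2 + y^2 + 2*y

First, degree: a generic line meets the curve in up to 3 points, so deg p = 3.
Next, observable constraints: it crosses the y-axis at the gridline y = 0; one x-axis crossing is at x = 0.
Finally, fitting integer coefficients to these (and the overall shape) gives p.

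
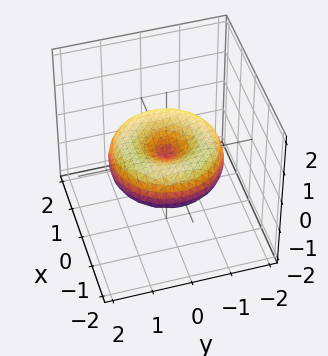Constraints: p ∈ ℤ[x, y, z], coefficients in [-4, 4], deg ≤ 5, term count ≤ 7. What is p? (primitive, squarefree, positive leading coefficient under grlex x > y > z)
(a) deg p = 4.
(b) Symmetries: every cross-section ⟂ z is a circle, so x, y appear only via x² + y².
(c) Against the integer gridlines: it meets the x-axis at x = 0 (among the integer gridlines); one z-axis crossing is at z = 0.
(d) Matching integer coefficients to the picture gives p.

x^4 + 2*x^2*y^2 + y^4 - 2*x^2 - 2*y^2 + 3*z^2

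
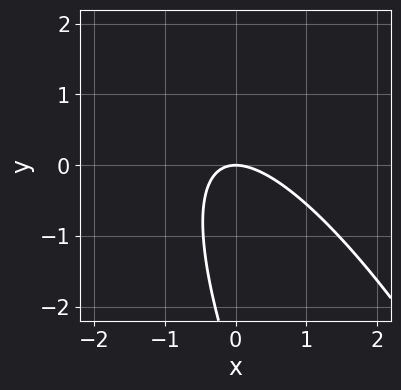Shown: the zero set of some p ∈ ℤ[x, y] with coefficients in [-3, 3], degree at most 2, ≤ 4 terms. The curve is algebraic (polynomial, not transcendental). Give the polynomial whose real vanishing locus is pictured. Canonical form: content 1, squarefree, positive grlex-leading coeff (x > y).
3*x^2 + 3*x*y + y^2 + 3*y

First, degree: a generic line meets the curve in up to 2 points, so deg p = 2.
Next, checking where it meets the axes: one y-axis crossing is at y = 0; it crosses the x-axis at the gridline x = 0.
Finally, assembling these constraints gives the stated polynomial.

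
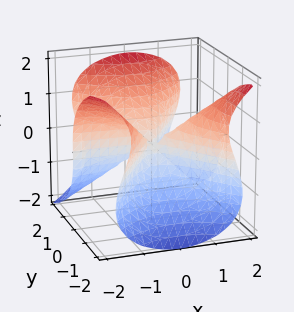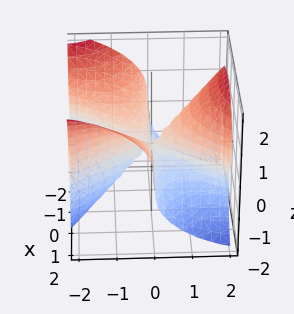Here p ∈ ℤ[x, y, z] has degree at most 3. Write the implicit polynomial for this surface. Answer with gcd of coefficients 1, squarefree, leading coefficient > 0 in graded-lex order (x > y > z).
2*x^2*y - y^3 - y^2*z + 2*z^3

1. The degree is 3 — a generic line meets the surface in up to 3 points.
2. Checking where it meets the axes: the visible x-axis segment lies entirely on the surface; one z-axis crossing is at z = 0; one y-axis crossing is at y = 0.
3. Matching integer coefficients to the picture gives p.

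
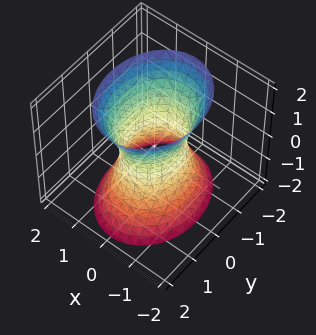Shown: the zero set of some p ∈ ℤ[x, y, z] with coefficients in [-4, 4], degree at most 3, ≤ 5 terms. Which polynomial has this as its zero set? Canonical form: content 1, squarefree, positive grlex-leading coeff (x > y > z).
1. The degree is 2 — one connected sheet with a waist; a quadric.
2. Symmetries: it's symmetric under y → −y, forcing even powers of y; it's symmetric under x → −x, forcing even powers of x; mirror symmetry z ↦ −z ⇒ only even powers of z.
3. From the axis intercepts and sections: among the integer gridlines, it crosses the y-axis at y ∈ {-1, 1}; the surface avoids every integer z-axis point in the box.
4. Assembling these constraints gives the stated polynomial.

3*x^2 + 2*y^2 - z^2 - 2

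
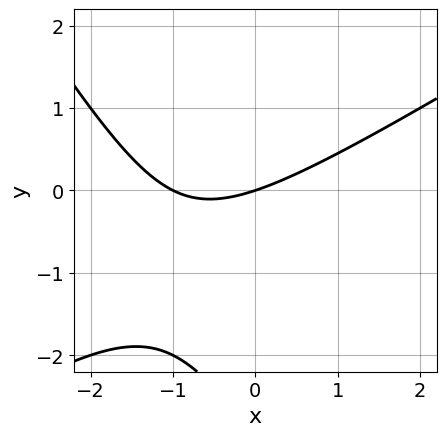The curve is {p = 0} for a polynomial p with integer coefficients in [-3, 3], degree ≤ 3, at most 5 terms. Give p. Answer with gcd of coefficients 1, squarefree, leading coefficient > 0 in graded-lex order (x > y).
x^2 - x*y - y^2 + x - 3*y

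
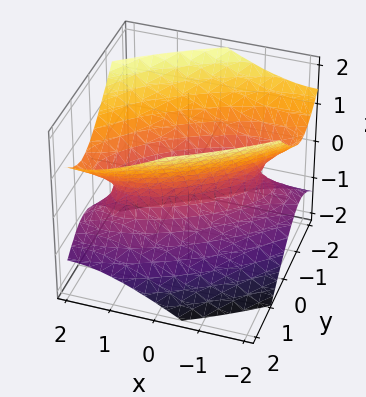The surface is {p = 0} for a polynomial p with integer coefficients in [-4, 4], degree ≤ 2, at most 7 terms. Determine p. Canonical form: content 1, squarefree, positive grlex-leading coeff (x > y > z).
1. The degree is 2 — a generic line meets the surface in up to 2 points.
2. Against the integer gridlines: among the integer gridlines, it crosses the x-axis at x ∈ {-1, 1}; no z-intercept at any integer in the box.
3. Assembling these constraints gives the stated polynomial.

x^2 - 2*x*y + 2*y^2 - 2*z^2 - 1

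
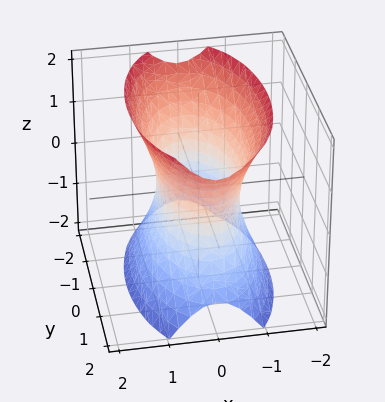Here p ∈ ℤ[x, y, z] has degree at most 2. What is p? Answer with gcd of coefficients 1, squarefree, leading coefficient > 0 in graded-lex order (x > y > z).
3*x^2 + y^2 - z^2 - 2

1. The degree is 2 — one connected sheet with a waist; a quadric.
2. Symmetries: mirror symmetry x ↦ −x ⇒ only even powers of x; mirror symmetry z ↦ −z ⇒ only even powers of z; the y ↦ −y reflection is a symmetry, so y appears only in even powers.
3. From the visible intercepts: no z-intercept at any integer in the box.
4. Putting this together gives p.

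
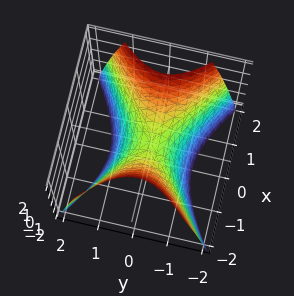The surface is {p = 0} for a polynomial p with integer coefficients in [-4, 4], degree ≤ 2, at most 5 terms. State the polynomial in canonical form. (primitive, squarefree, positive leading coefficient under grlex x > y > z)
2*x^2 - 3*y^2 - 2*z

deg p = 2.
Symmetries: the y ↦ −y reflection is a symmetry, so y appears only in even powers; the x ↦ −x reflection is a symmetry, so x appears only in even powers.
From the axis intercepts and sections: it meets the y-axis at y = 0 (among the integer gridlines); one z-axis crossing is at z = 0.
Putting this together gives p.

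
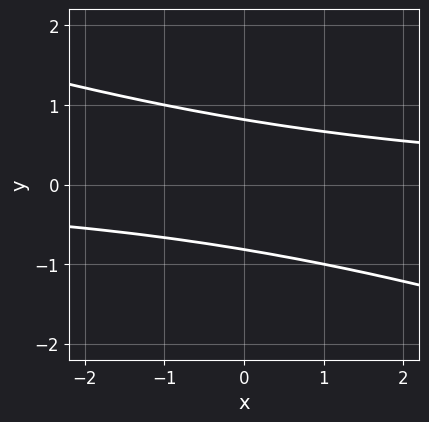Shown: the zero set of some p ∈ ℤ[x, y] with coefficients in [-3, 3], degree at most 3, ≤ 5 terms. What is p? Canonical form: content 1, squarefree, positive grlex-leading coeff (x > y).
deg p = 2. The shape is more complex than any degree-1 curve.
From the axis intercepts and sections: the curve avoids every integer x-axis point in the box.
Solving for integer coefficients yields p as stated.

x*y + 3*y^2 - 2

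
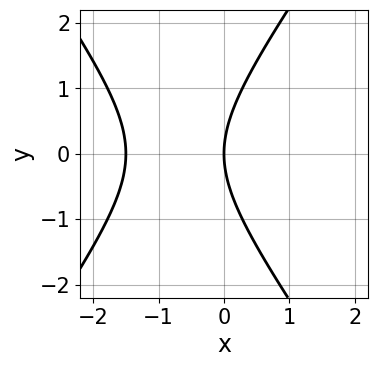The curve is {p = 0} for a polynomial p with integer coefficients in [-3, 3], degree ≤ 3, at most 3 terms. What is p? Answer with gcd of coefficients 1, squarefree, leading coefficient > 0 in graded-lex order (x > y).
2*x^2 - y^2 + 3*x

Degree: no degree-1 curve has this shape, so deg p = 2.
Symmetries: the y ↦ −y reflection is a symmetry, so y appears only in even powers.
Checking where it meets the axes: it crosses the x-axis at the gridline x = 0; it meets the y-axis at y = 0 (among the integer gridlines).
Solving for integer coefficients yields p as stated.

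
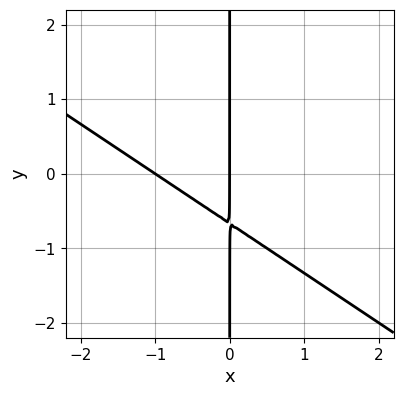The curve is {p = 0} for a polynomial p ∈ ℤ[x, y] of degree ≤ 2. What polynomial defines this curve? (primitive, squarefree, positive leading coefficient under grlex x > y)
2*x^2 + 3*x*y + 2*x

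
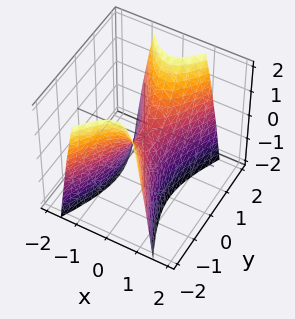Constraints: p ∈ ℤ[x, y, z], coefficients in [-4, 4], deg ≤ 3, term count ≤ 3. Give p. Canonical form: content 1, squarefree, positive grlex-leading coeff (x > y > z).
3*x^2 - y^2 + z

First, the degree is 2 — a saddle surface; a quadric.
Next, symmetries: it's symmetric under y → −y, forcing even powers of y; it's symmetric under x → −x, forcing even powers of x.
Next, from the axis intercepts and sections: it crosses the y-axis at the gridline y = 0; one x-axis crossing is at x = 0.
Finally, assembling these constraints gives the stated polynomial.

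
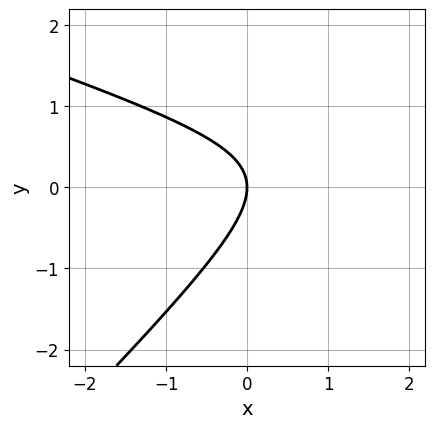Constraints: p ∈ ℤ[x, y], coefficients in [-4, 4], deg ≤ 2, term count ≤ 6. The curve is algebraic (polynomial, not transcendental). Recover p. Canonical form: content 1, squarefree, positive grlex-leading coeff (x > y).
x^2 + 2*x*y - 3*y^2 - 3*x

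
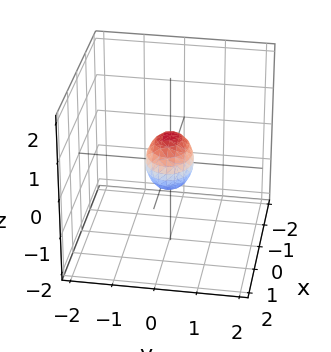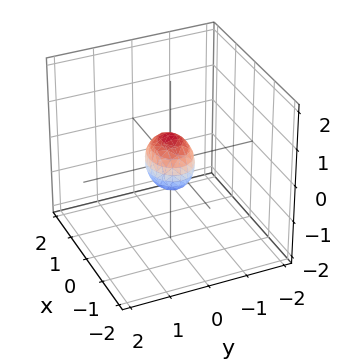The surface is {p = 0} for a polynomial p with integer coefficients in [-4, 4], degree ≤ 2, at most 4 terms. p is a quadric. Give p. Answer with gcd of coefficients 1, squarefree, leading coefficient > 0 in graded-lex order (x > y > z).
2*x^2 + 3*y^2 + 2*z^2 - 1

1. Degree: bounded and convex; a quadric, so deg p = 2.
2. Symmetries: mirror symmetry x ↦ −x ⇒ only even powers of x; the z ↦ −z reflection is a symmetry, so z appears only in even powers; mirror symmetry y ↦ −y ⇒ only even powers of y.
3. Fitting integer coefficients to these (and the overall shape) gives p.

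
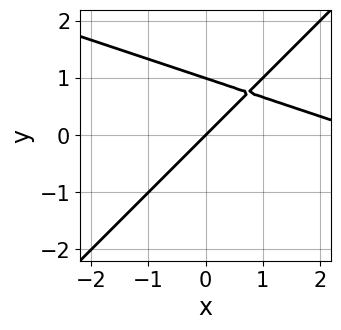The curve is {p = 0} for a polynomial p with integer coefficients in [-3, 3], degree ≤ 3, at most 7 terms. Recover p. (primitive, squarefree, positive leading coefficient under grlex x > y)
deg p = 2. No degree-1 curve has this shape.
Reading off the gridlines: one x-axis crossing is at x = 0; the y-axis gridline crossings are at y ∈ {0, 1}.
These observations pin down the coefficients.

x^2 + 2*x*y - 3*y^2 - 3*x + 3*y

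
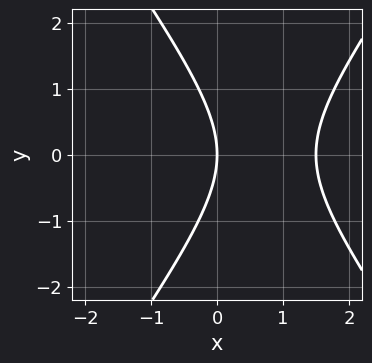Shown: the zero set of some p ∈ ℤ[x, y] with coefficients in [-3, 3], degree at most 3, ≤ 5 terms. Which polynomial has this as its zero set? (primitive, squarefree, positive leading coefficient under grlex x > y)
First, degree: the shape is more complex than any degree-1 curve, so deg p = 2.
Then, symmetries: it's symmetric under y → −y, forcing even powers of y.
Next, reading off the gridlines: one x-axis crossing is at x = 0; one y-axis crossing is at y = 0.
Finally, these observations pin down the coefficients.

2*x^2 - y^2 - 3*x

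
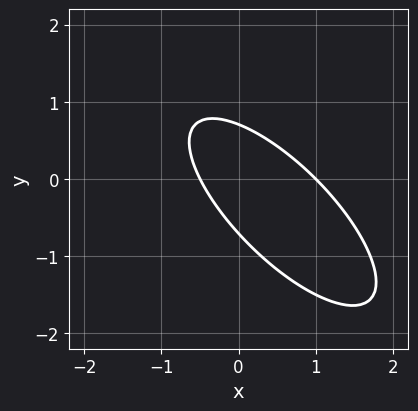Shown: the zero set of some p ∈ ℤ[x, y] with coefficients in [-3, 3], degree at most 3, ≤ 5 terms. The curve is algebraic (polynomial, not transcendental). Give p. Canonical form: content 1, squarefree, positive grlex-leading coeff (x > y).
First, deg p = 2.
Then, from the axis intercepts and sections: it meets the x-axis at x = 1 (among the integer gridlines).
Finally, matching integer coefficients to the picture gives p.

2*x^2 + 3*x*y + 2*y^2 - x - 1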